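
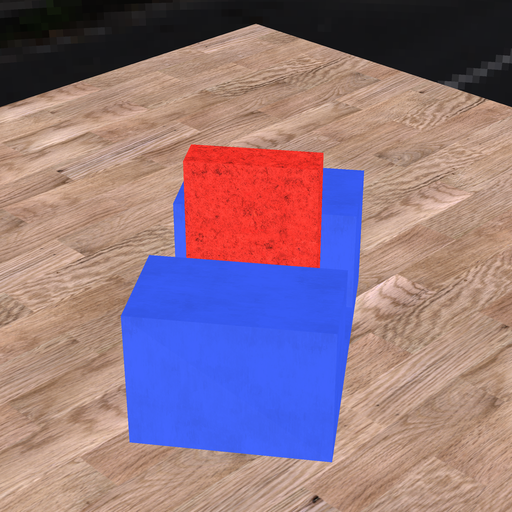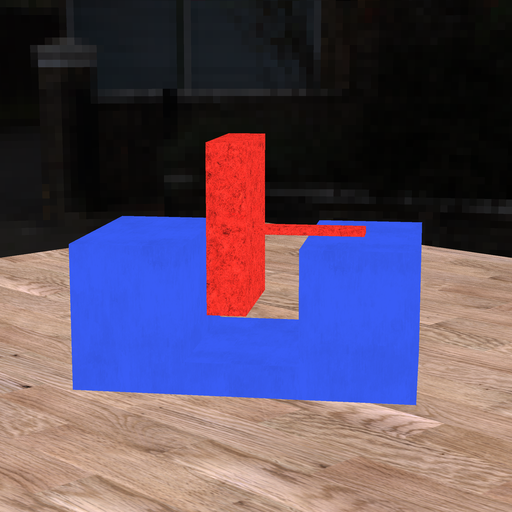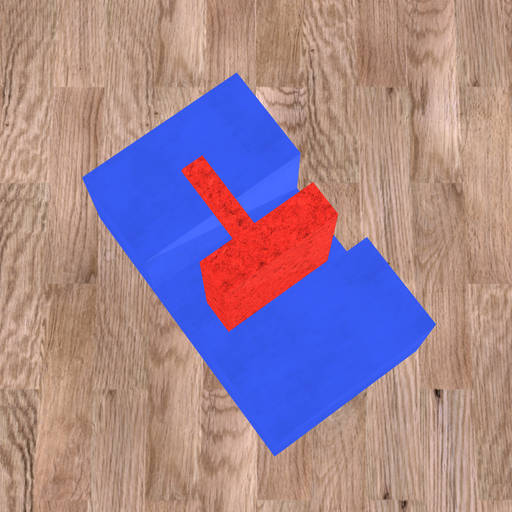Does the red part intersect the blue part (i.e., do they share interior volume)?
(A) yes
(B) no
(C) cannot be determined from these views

(B) no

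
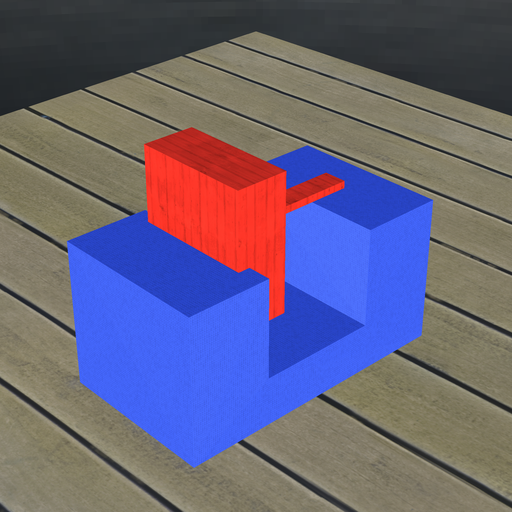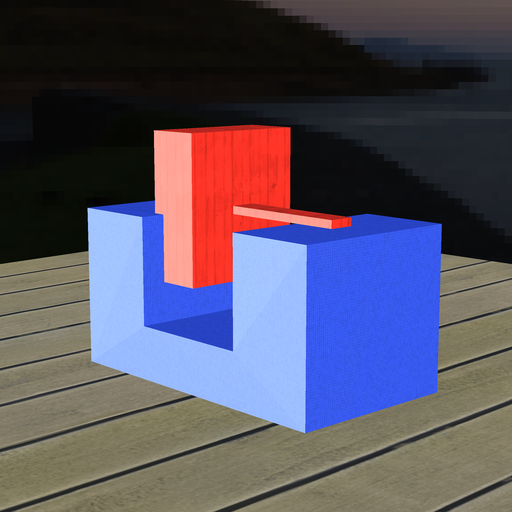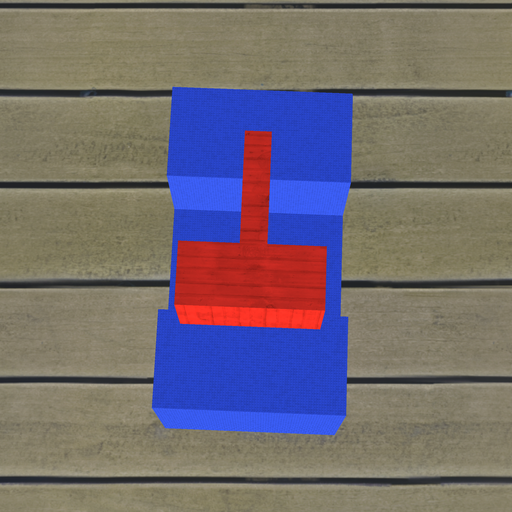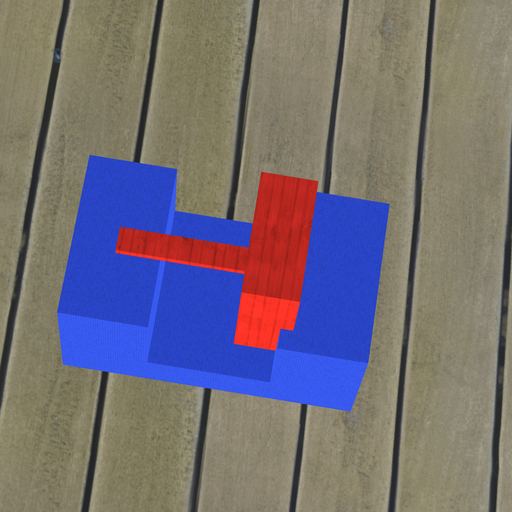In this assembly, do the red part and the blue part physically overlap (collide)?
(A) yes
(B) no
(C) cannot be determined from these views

(A) yes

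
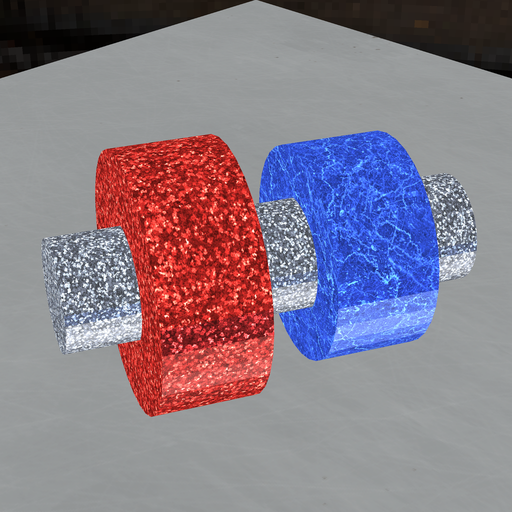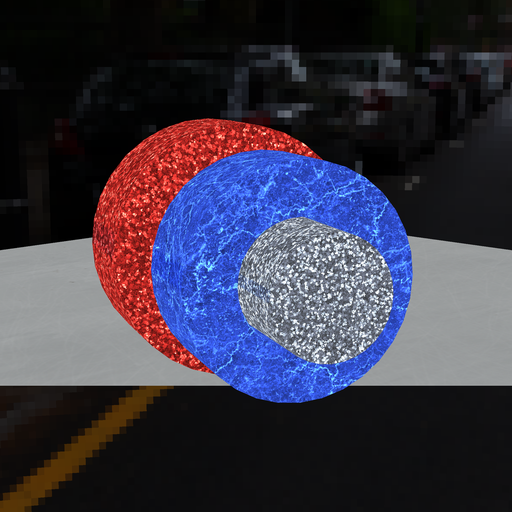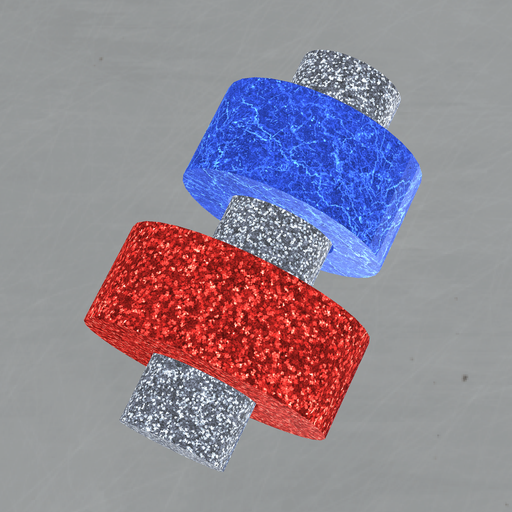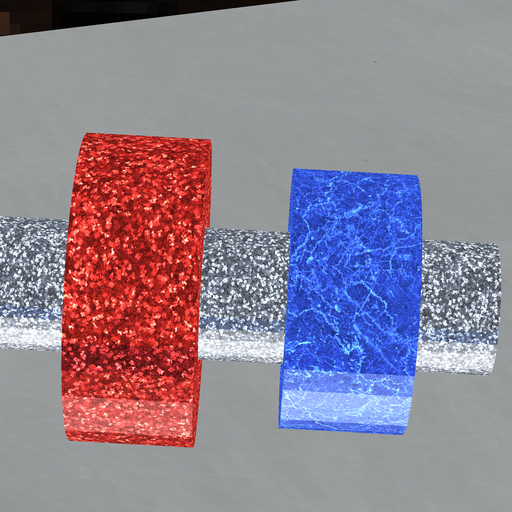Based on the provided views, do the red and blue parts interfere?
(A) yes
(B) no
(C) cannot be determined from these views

(B) no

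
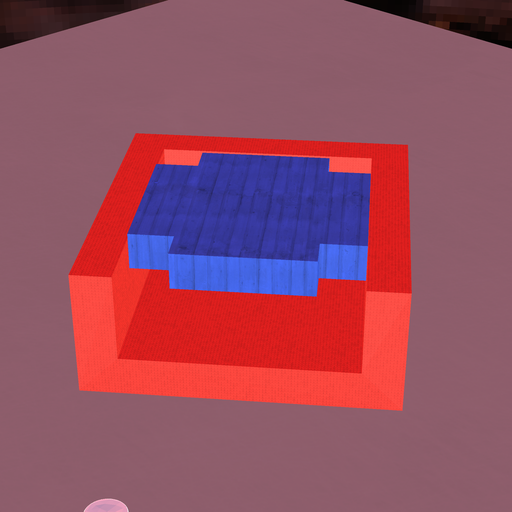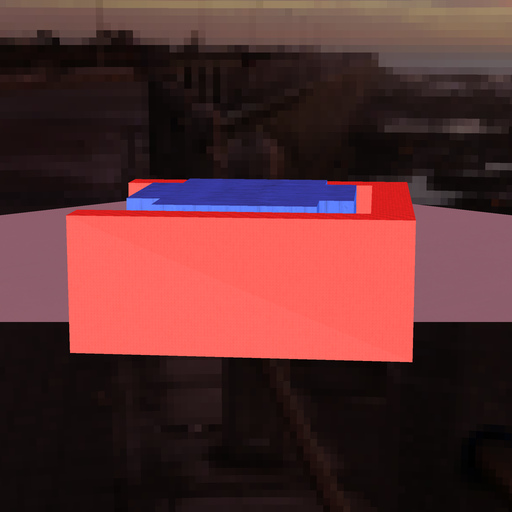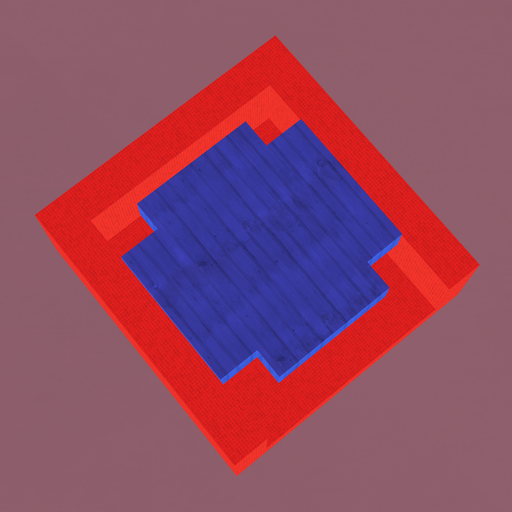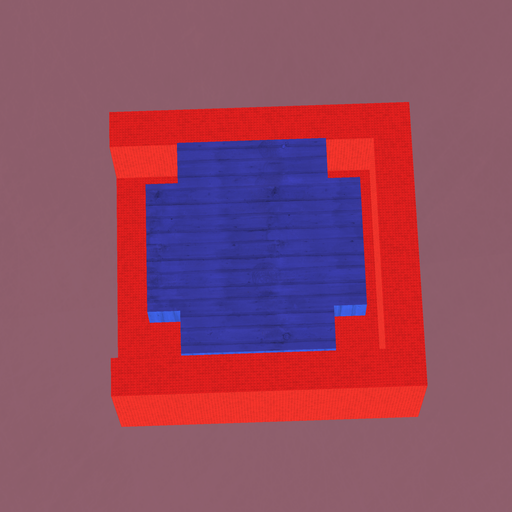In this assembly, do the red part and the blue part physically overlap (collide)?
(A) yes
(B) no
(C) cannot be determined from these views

(B) no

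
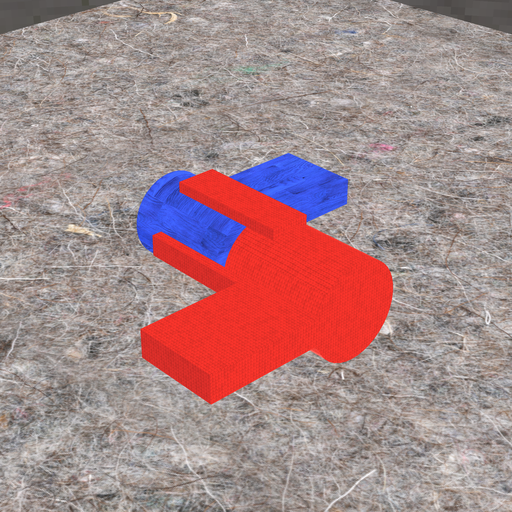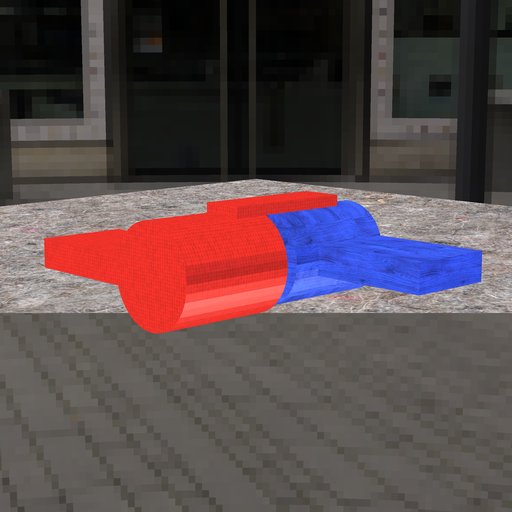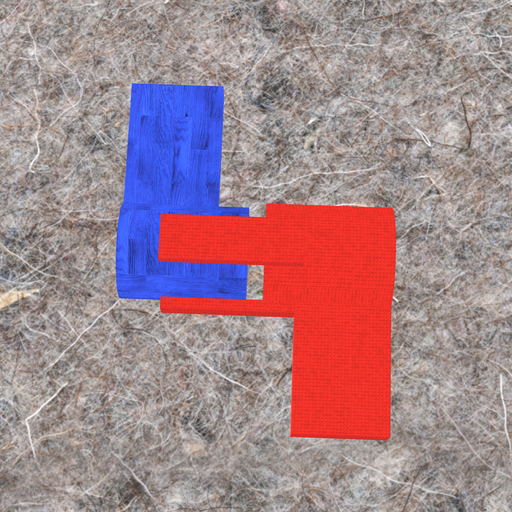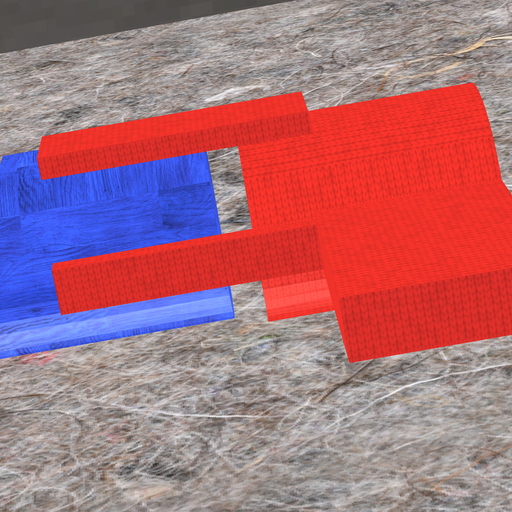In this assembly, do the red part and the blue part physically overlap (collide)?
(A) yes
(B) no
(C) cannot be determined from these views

(B) no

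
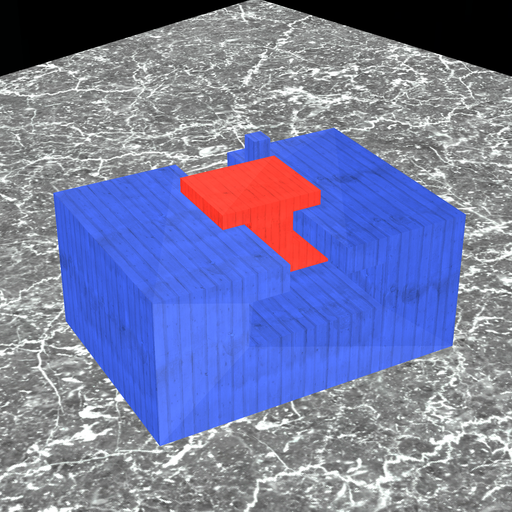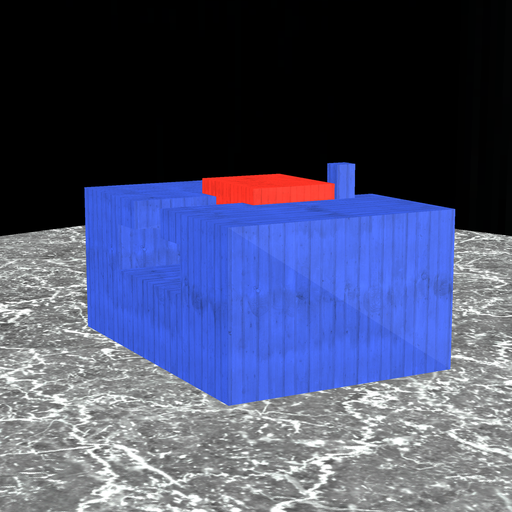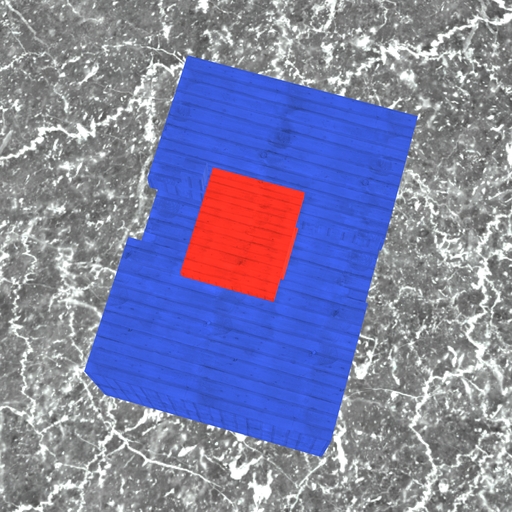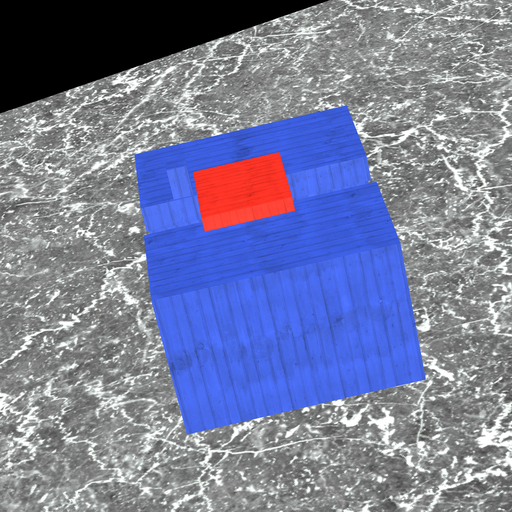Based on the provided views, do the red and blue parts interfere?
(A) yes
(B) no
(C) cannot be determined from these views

(B) no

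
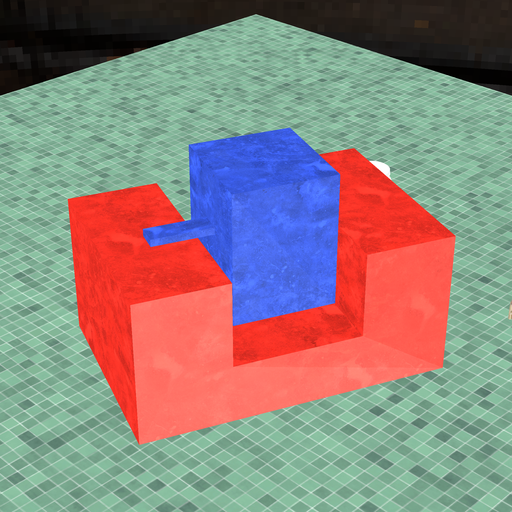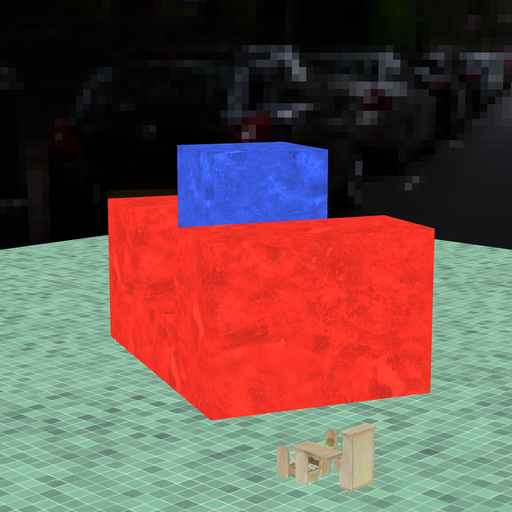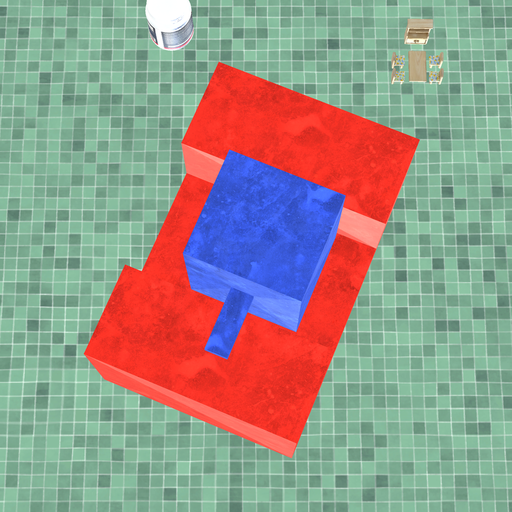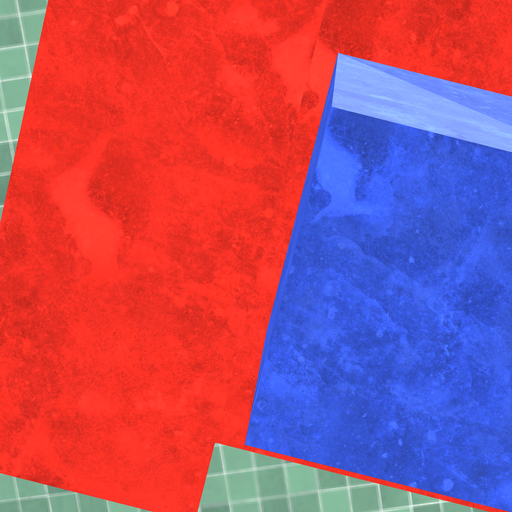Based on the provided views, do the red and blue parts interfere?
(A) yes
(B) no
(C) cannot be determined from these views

(B) no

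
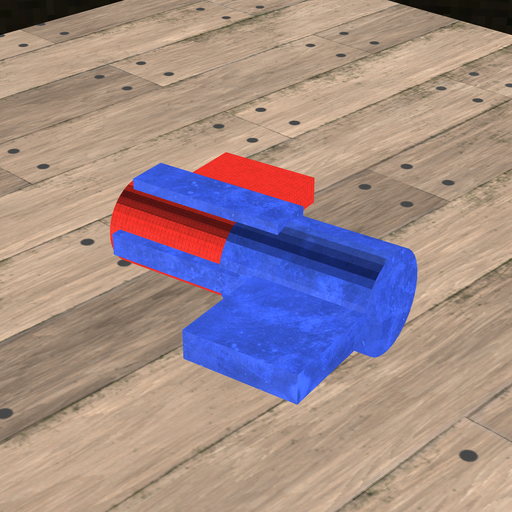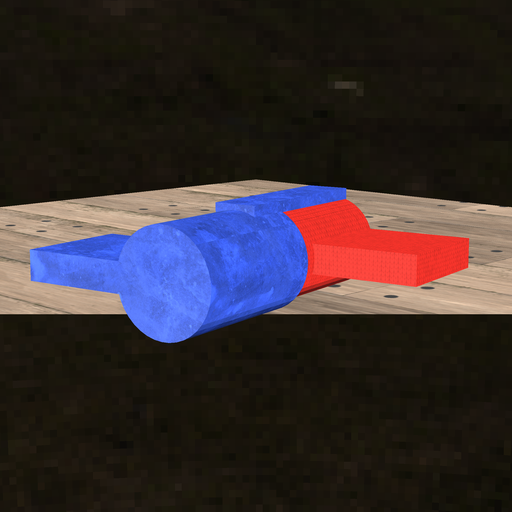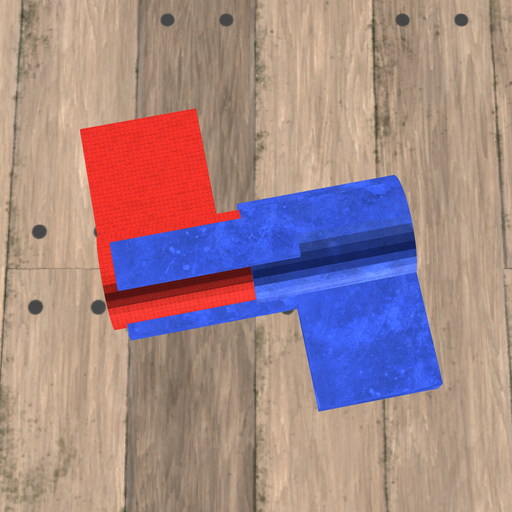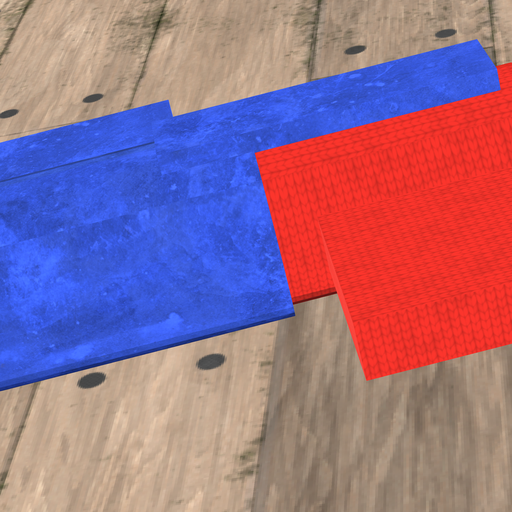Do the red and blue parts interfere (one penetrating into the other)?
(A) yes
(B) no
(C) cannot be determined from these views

(A) yes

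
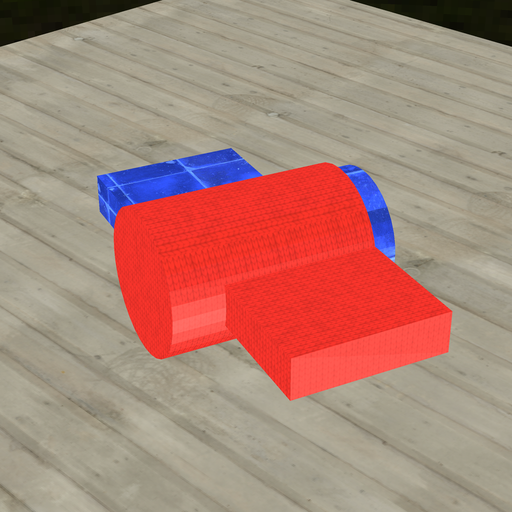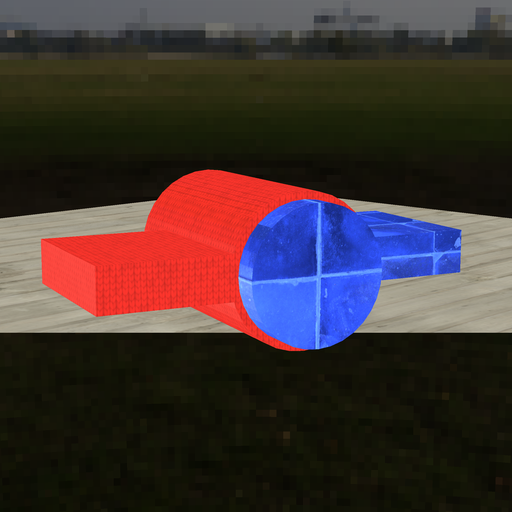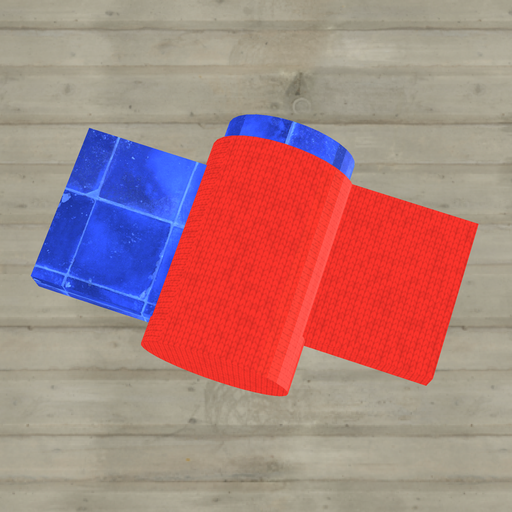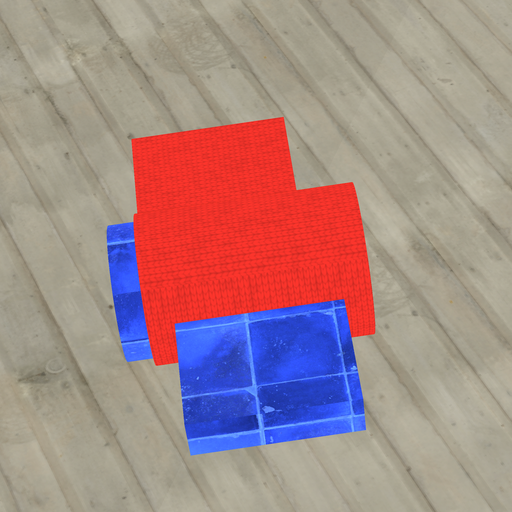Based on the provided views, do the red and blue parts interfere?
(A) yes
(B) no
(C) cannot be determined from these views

(A) yes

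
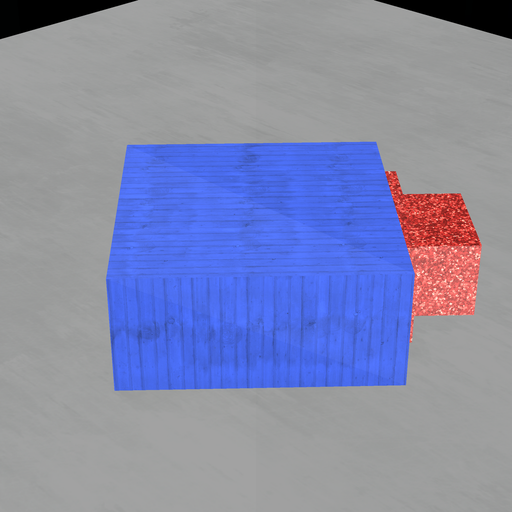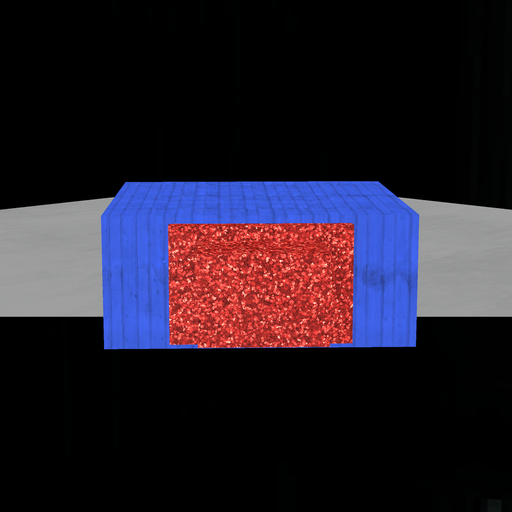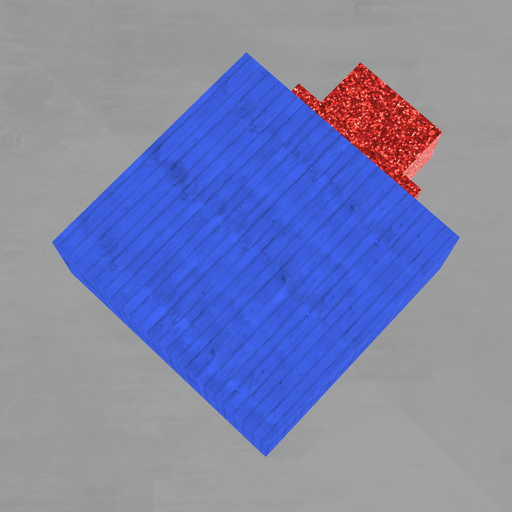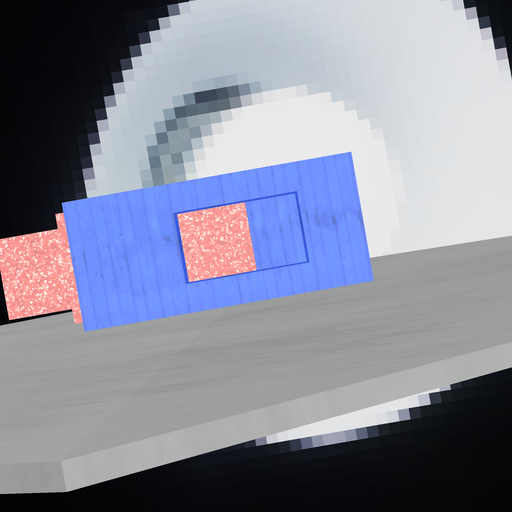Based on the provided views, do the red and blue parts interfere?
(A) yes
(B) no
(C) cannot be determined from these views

(B) no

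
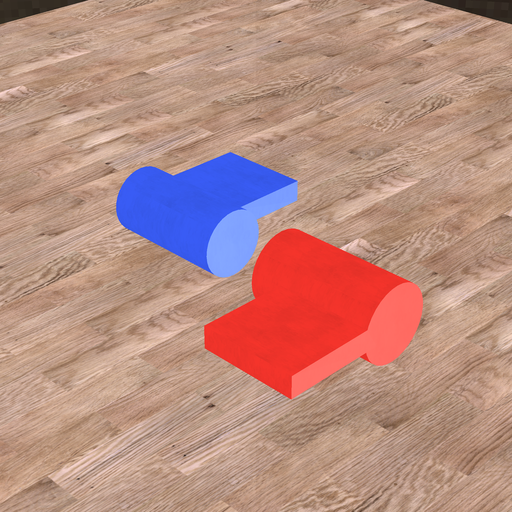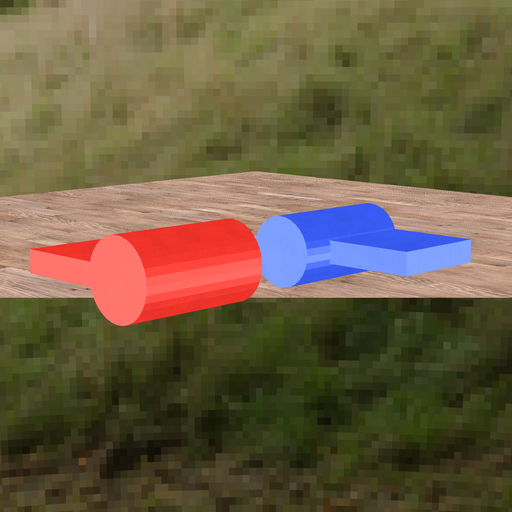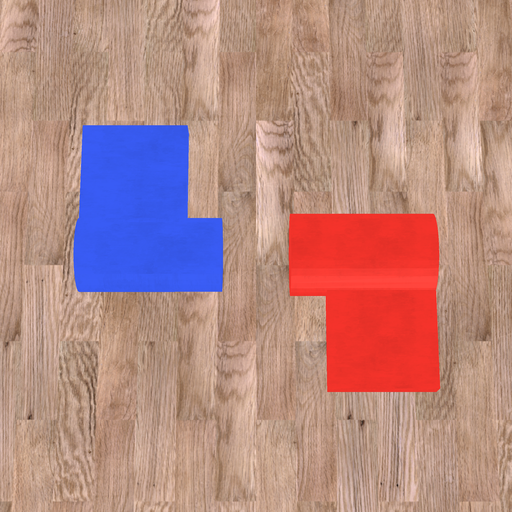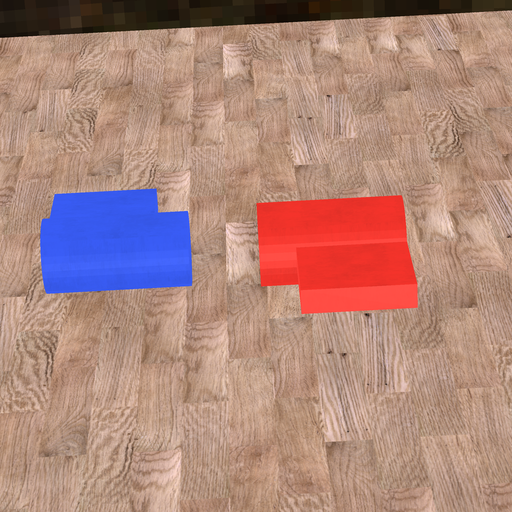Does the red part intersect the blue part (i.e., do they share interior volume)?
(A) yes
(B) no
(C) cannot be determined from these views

(B) no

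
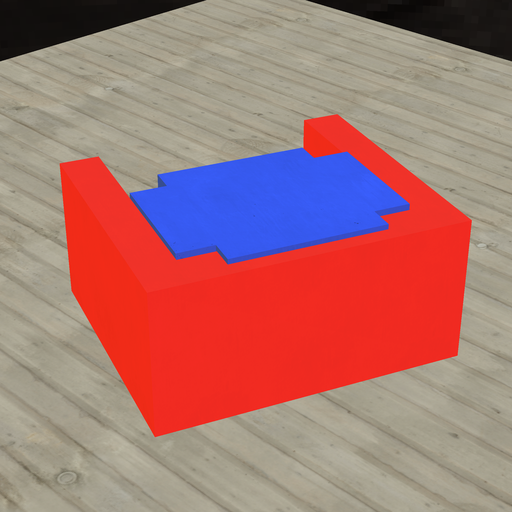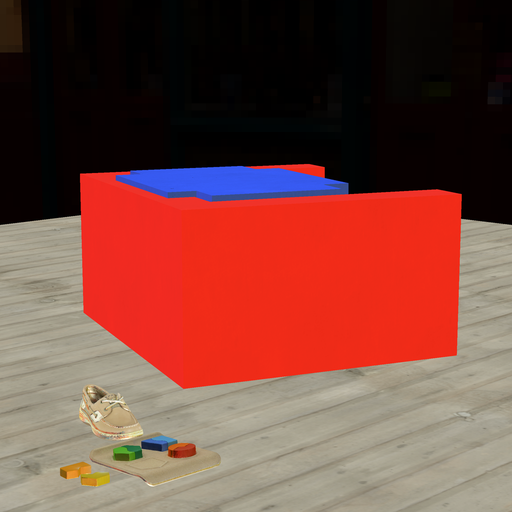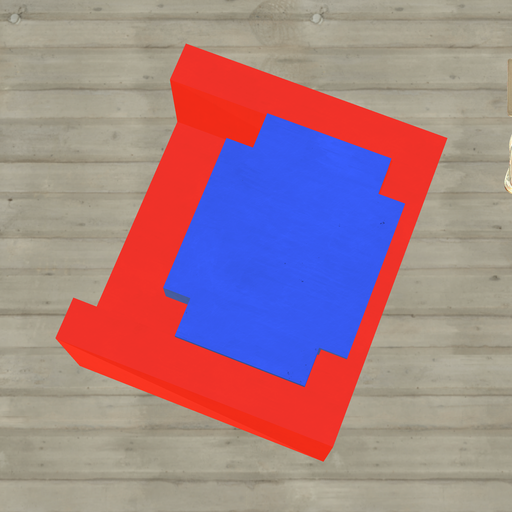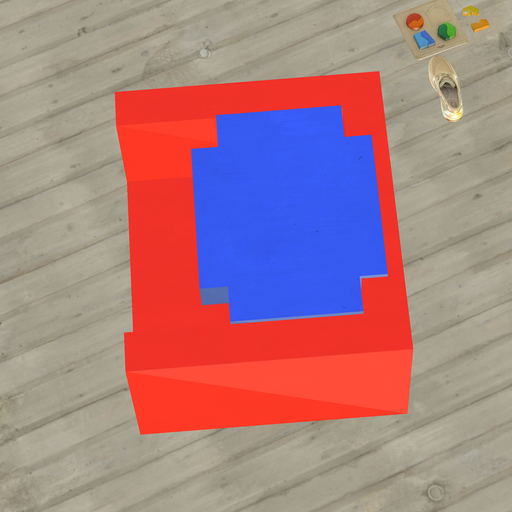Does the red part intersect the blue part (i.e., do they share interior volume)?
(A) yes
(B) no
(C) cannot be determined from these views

(A) yes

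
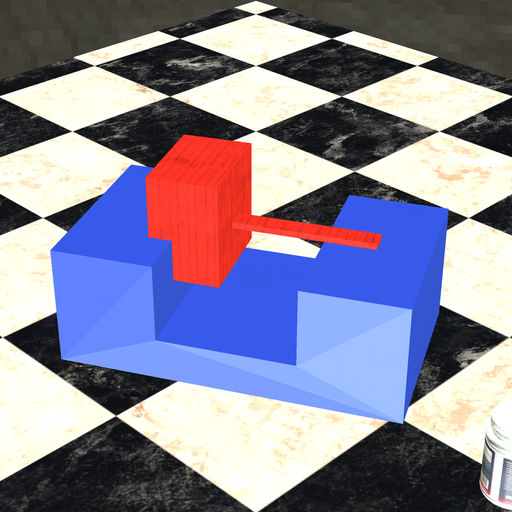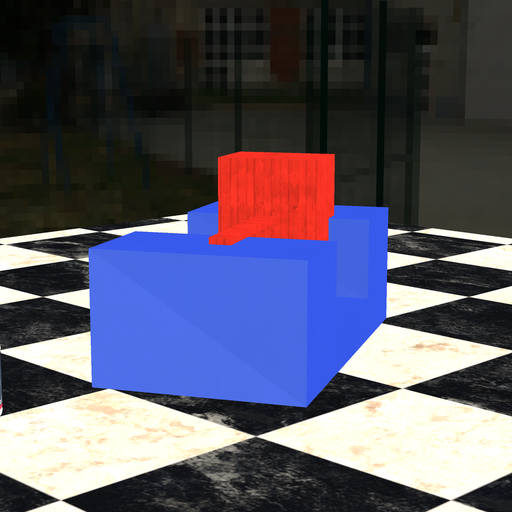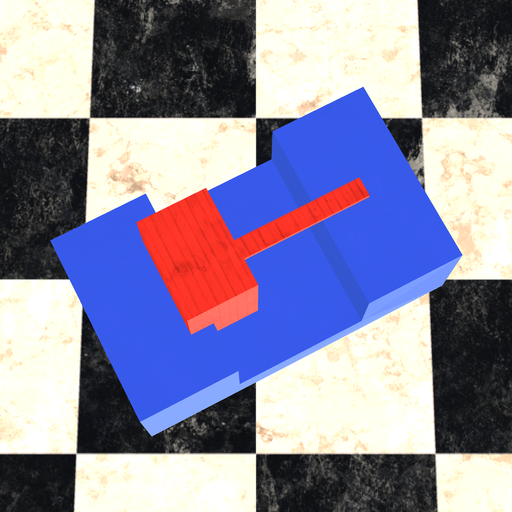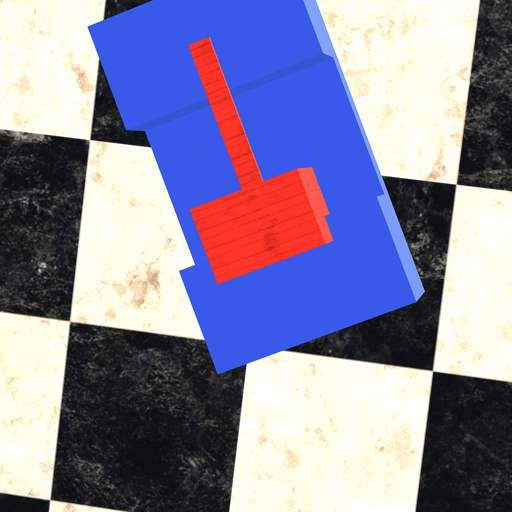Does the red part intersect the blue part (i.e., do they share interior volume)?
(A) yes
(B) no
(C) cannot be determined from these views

(A) yes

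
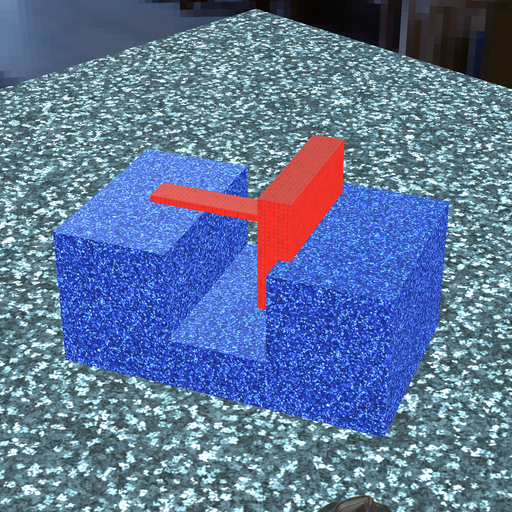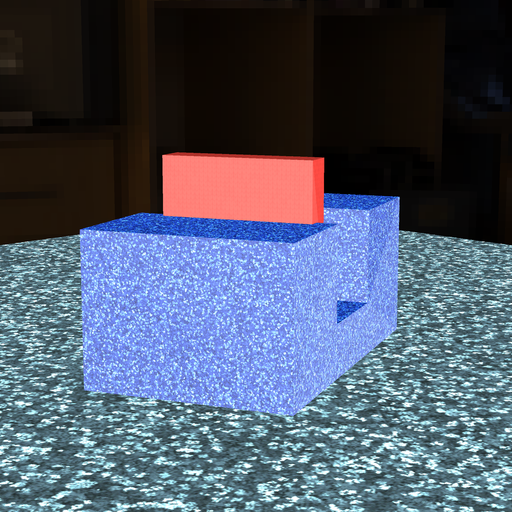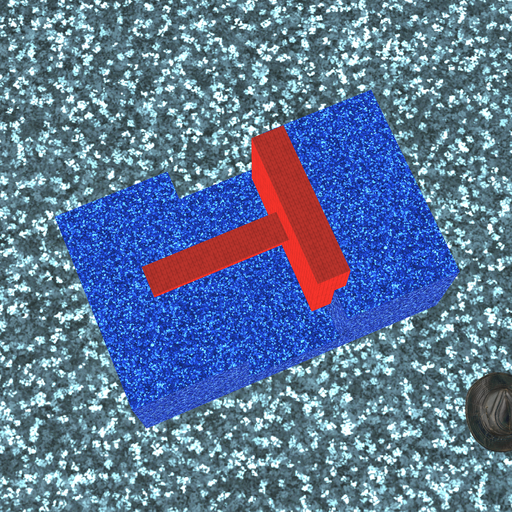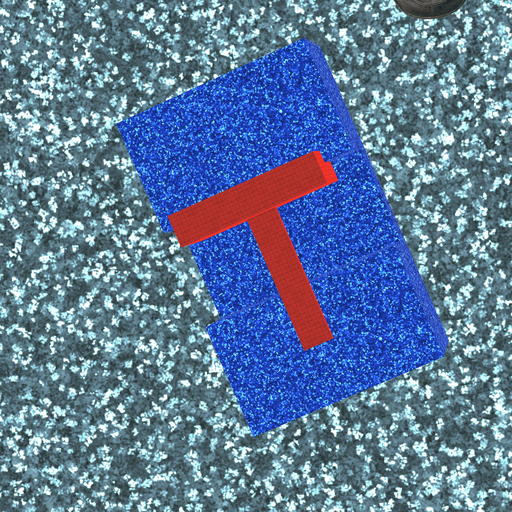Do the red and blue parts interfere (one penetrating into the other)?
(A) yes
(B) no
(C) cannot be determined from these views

(A) yes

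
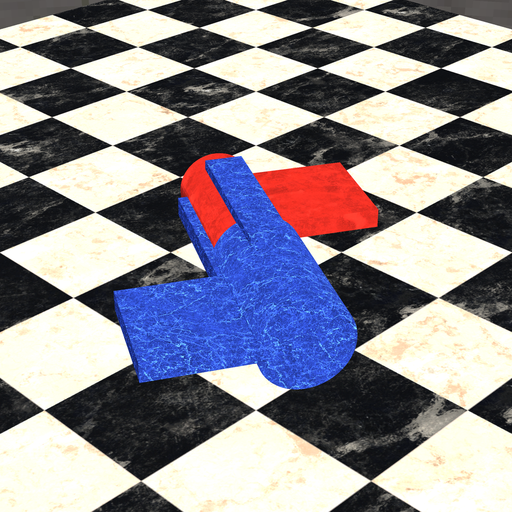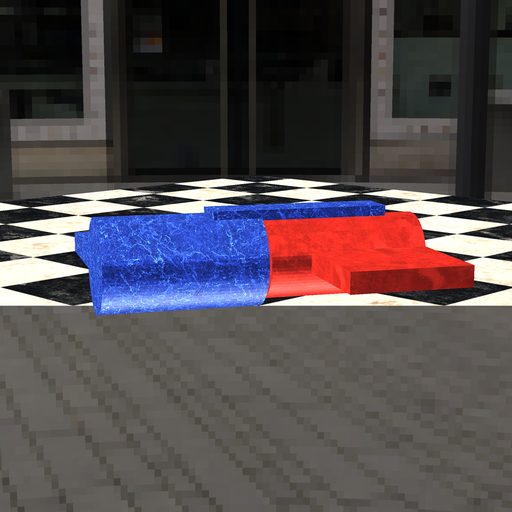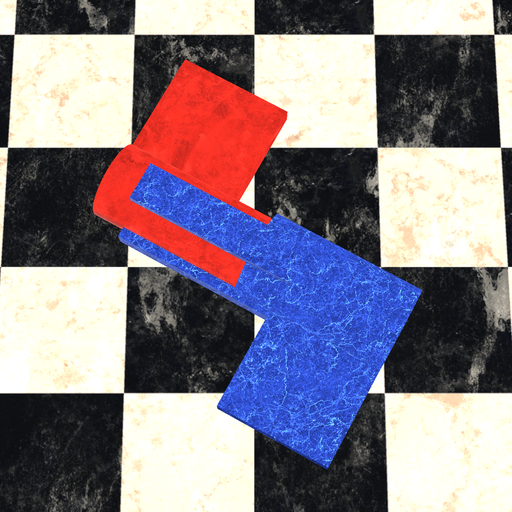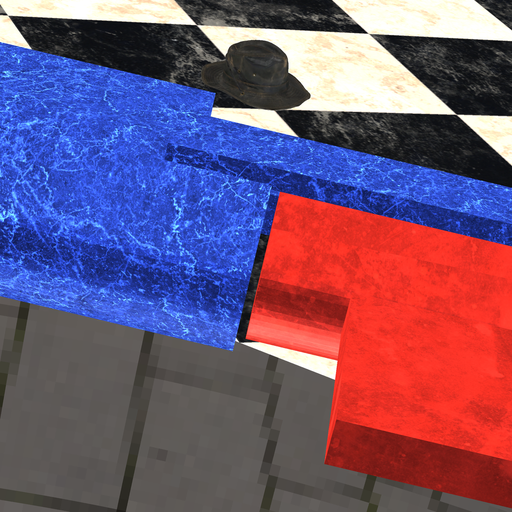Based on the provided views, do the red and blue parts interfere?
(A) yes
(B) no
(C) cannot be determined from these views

(B) no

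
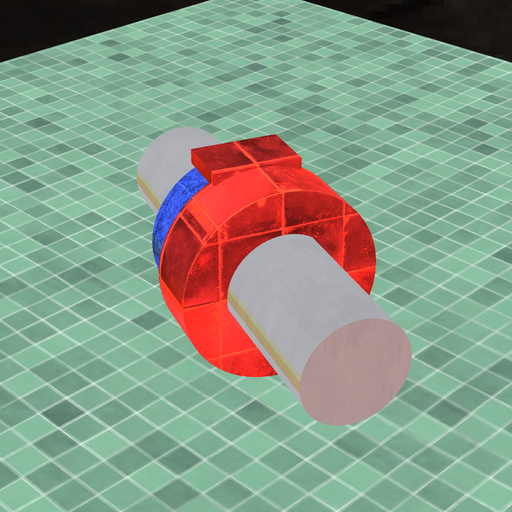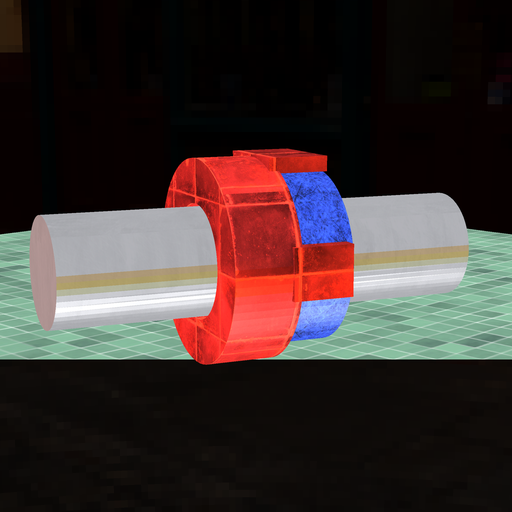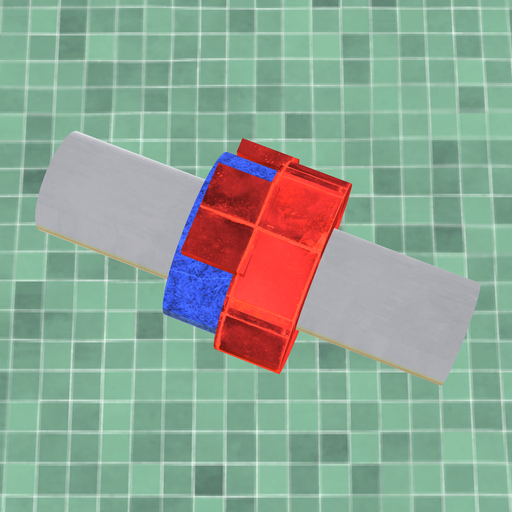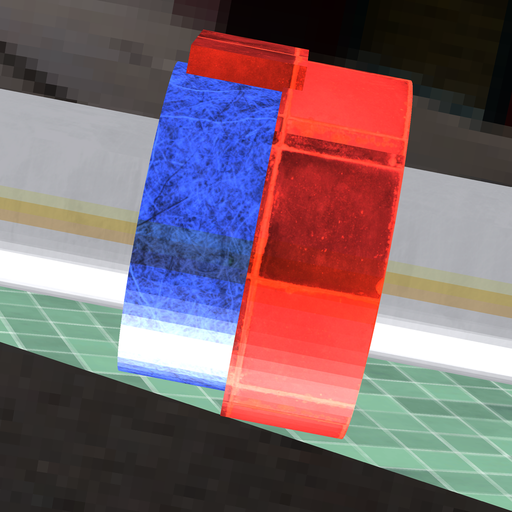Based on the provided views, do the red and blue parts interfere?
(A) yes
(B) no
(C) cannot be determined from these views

(A) yes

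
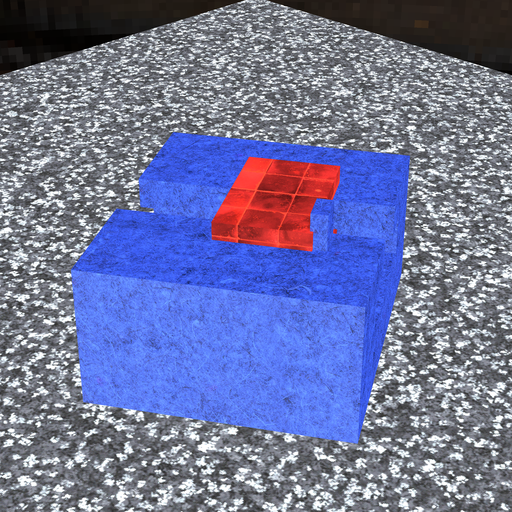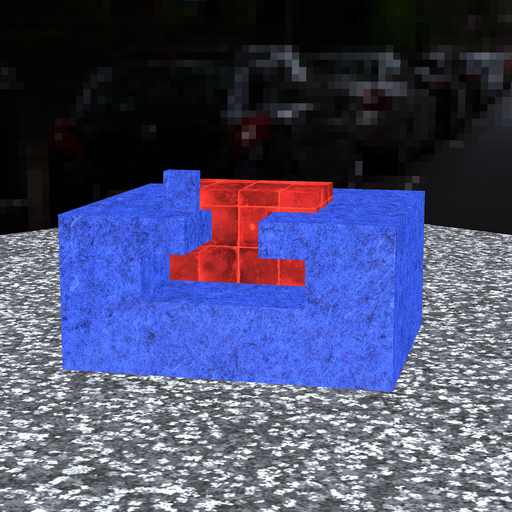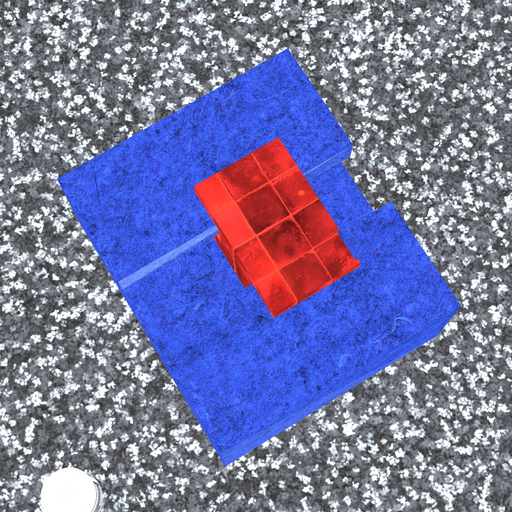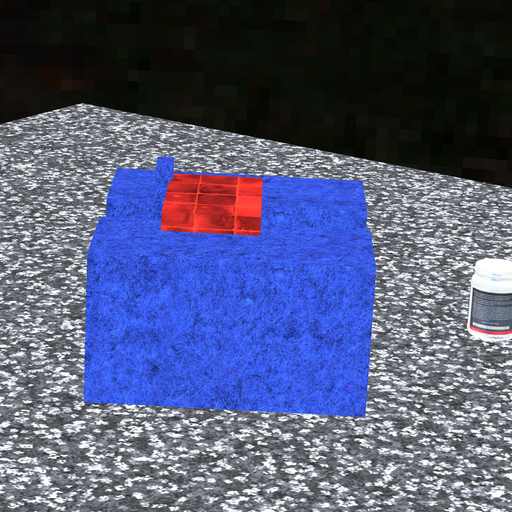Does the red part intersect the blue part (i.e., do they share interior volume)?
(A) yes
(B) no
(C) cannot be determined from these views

(A) yes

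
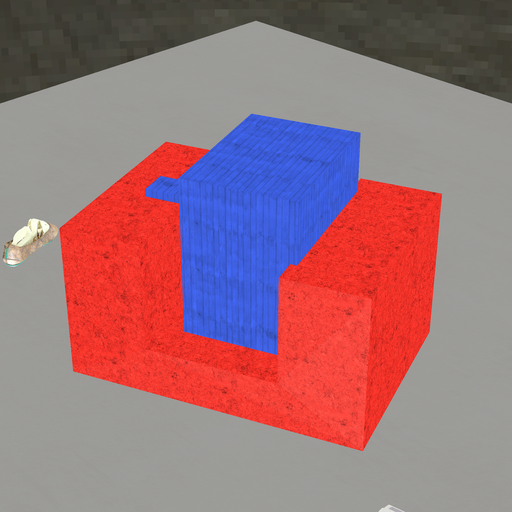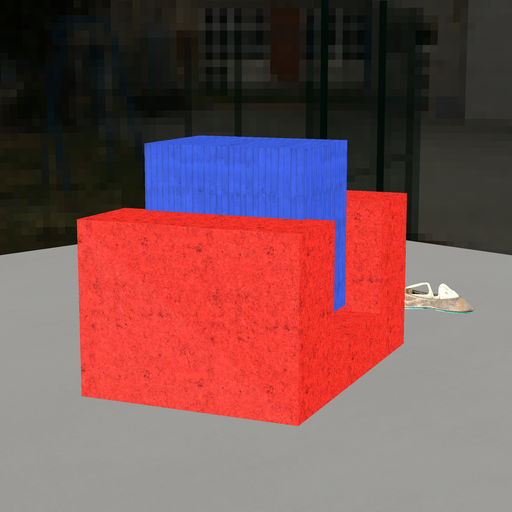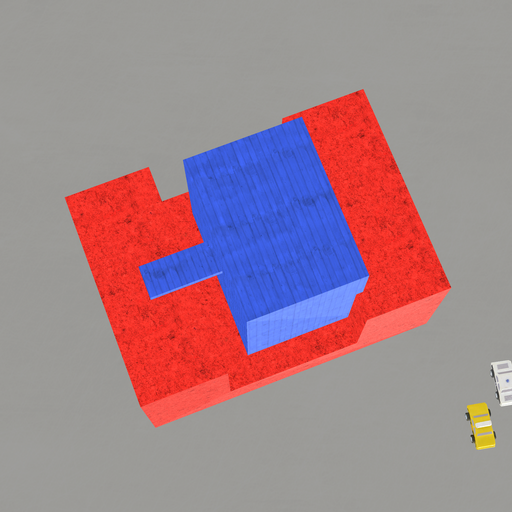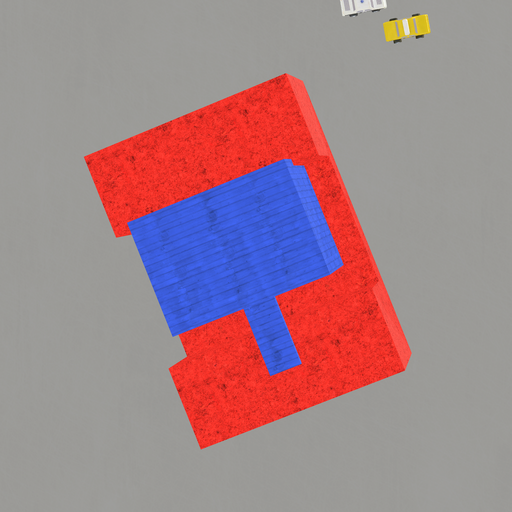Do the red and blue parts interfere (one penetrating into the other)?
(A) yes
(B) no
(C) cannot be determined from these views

(A) yes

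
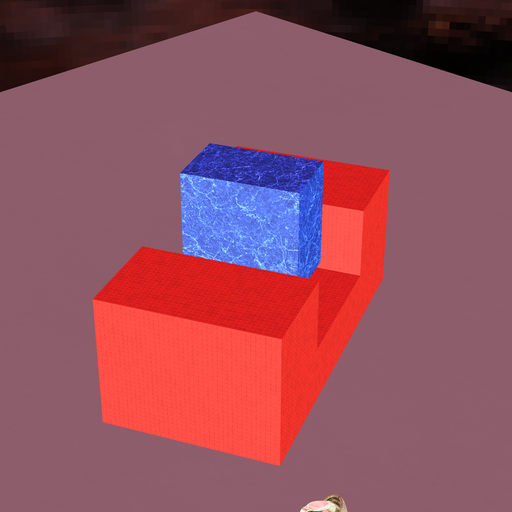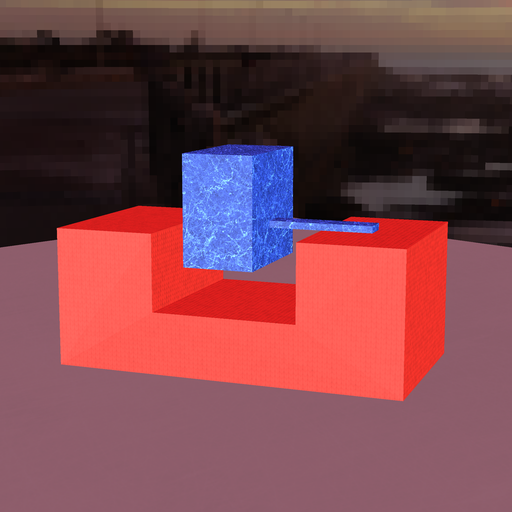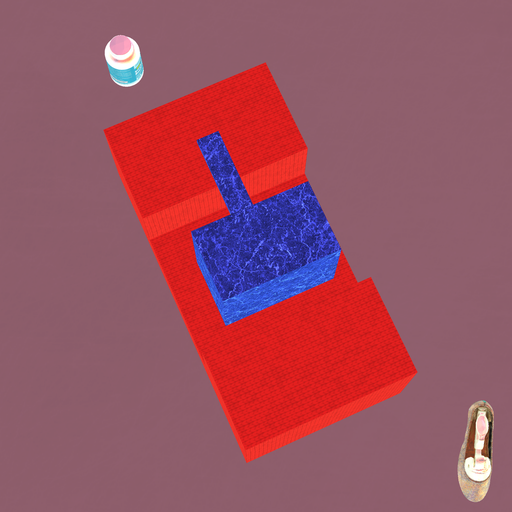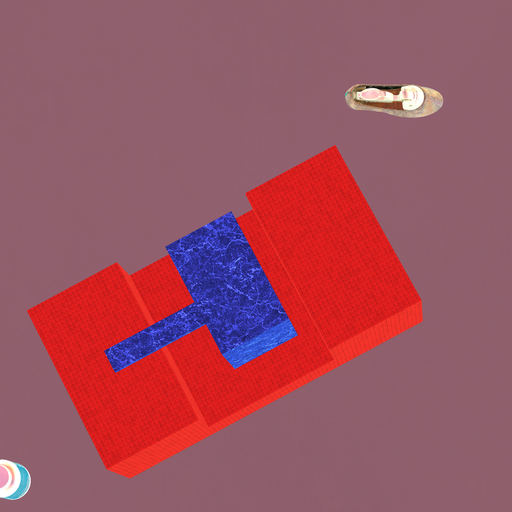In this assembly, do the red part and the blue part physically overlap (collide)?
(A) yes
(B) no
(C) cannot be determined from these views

(B) no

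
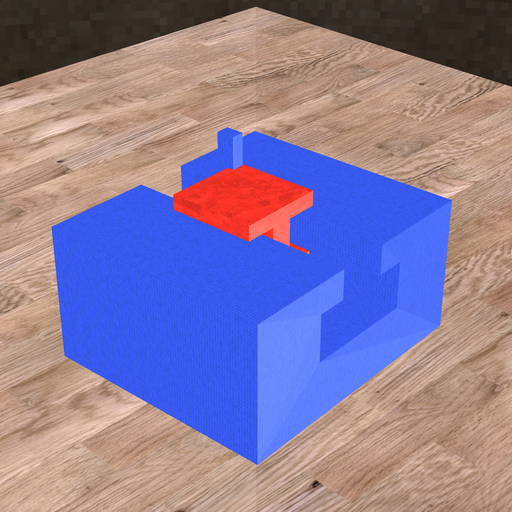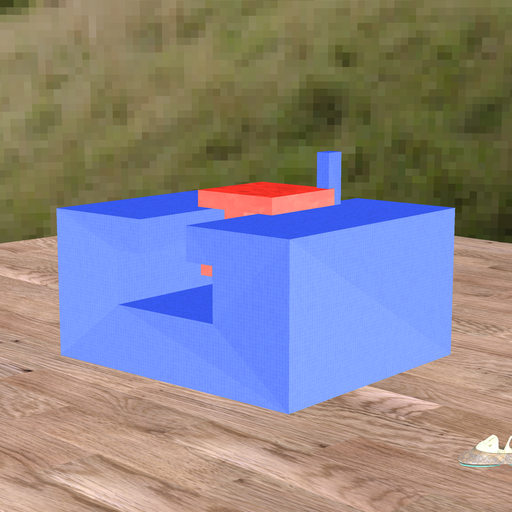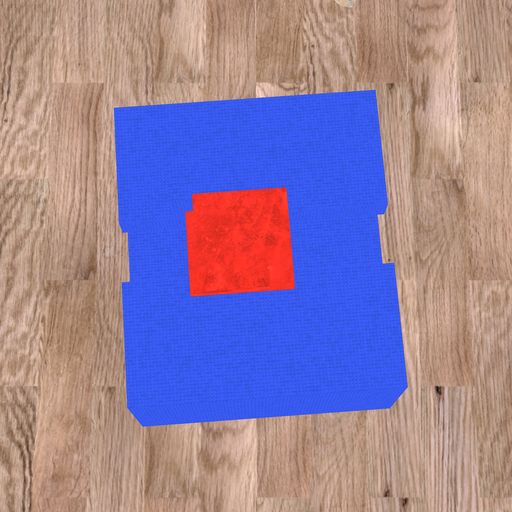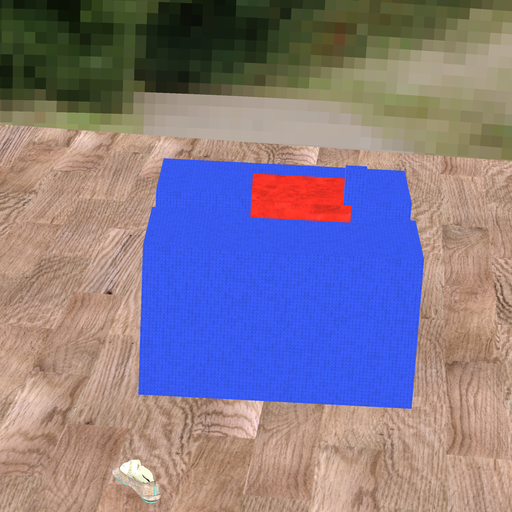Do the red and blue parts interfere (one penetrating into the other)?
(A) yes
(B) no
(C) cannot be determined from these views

(A) yes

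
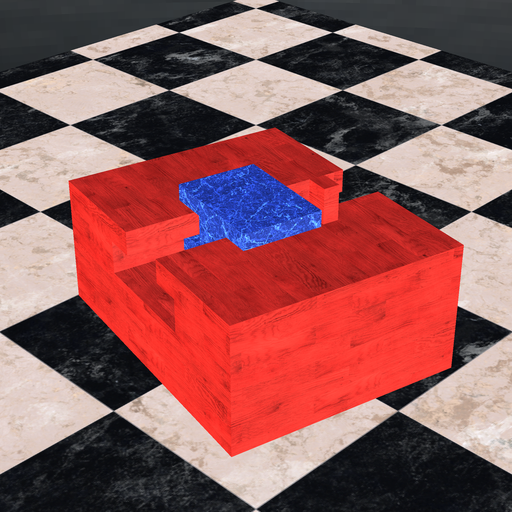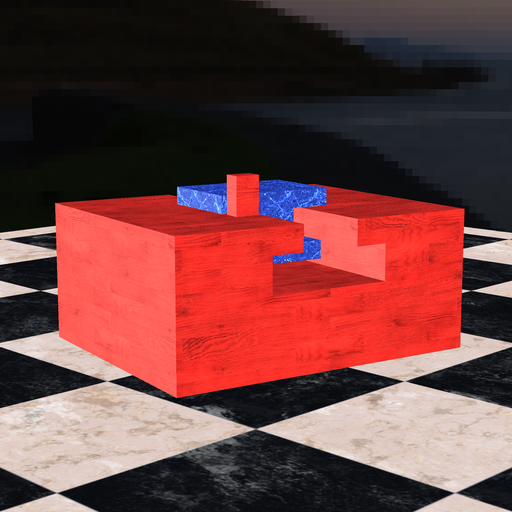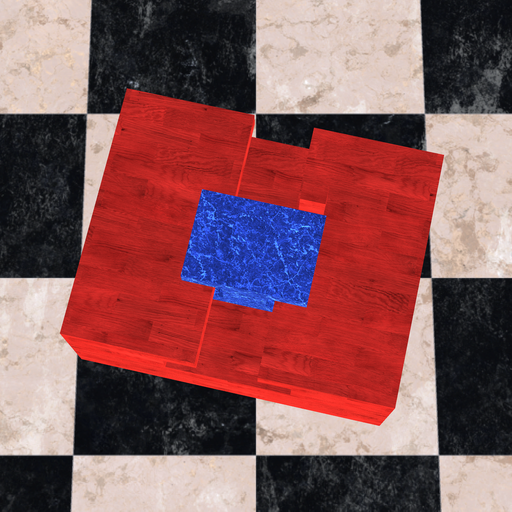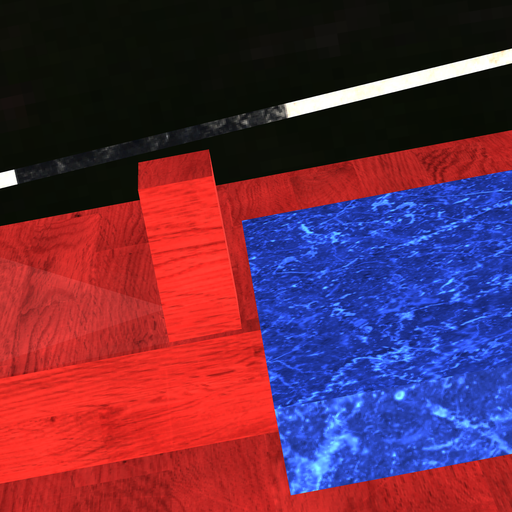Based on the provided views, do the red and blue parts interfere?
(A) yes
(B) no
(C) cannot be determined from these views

(B) no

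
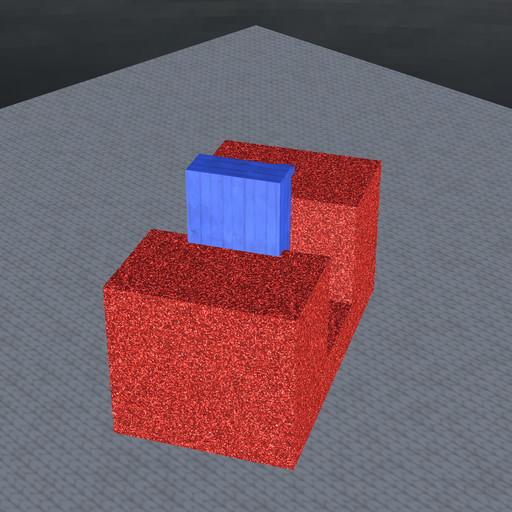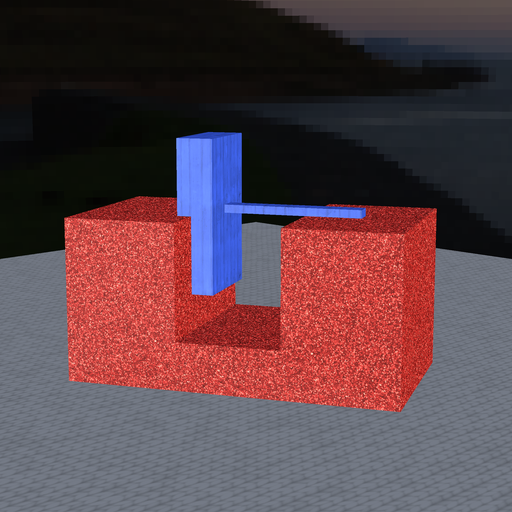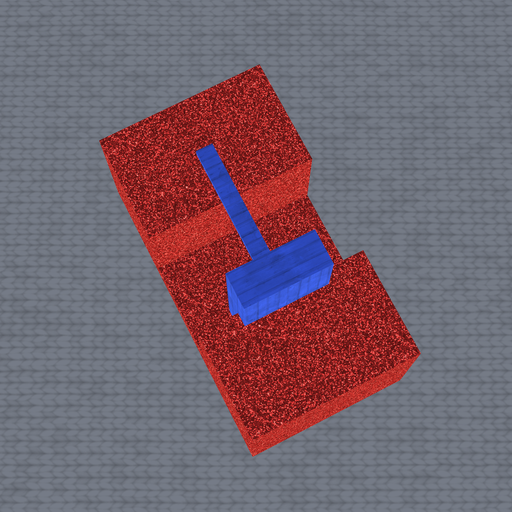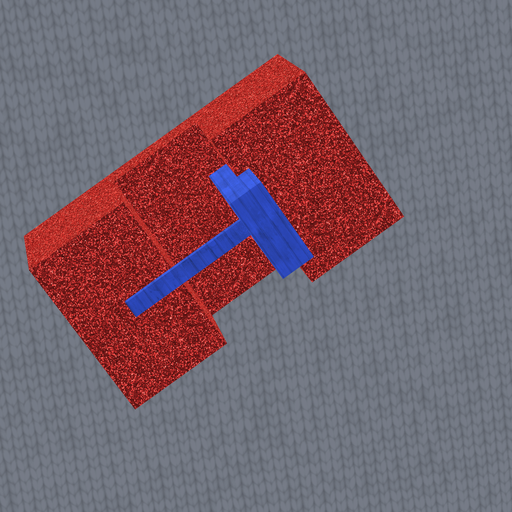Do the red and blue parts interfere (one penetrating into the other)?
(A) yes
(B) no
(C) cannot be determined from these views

(A) yes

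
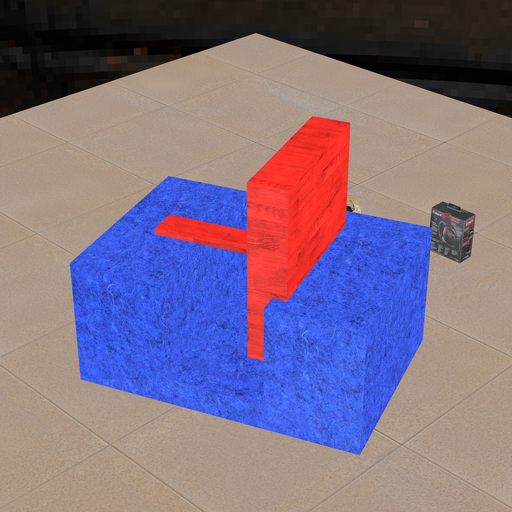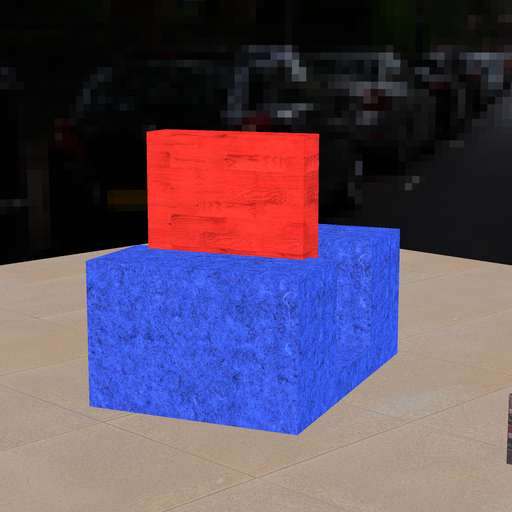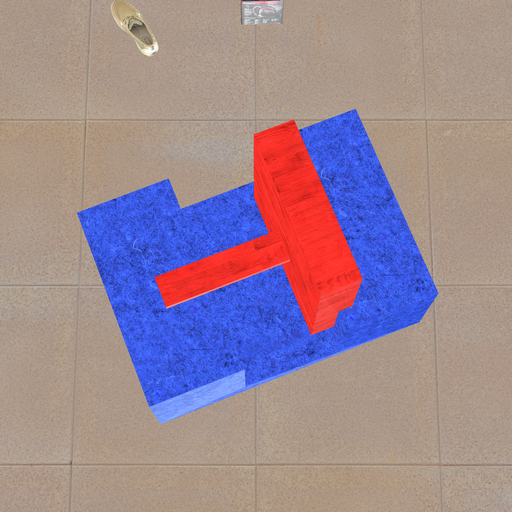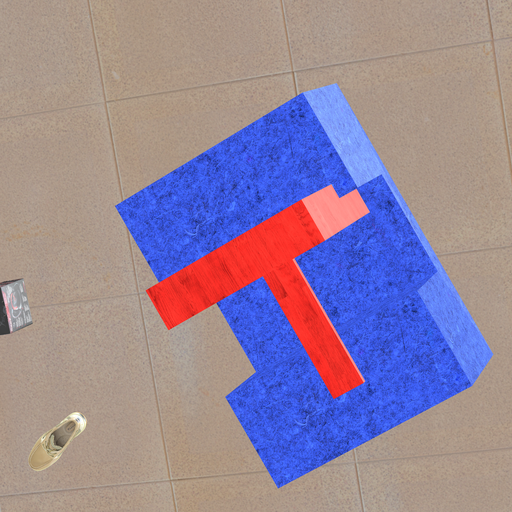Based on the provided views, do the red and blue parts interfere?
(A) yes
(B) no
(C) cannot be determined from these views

(A) yes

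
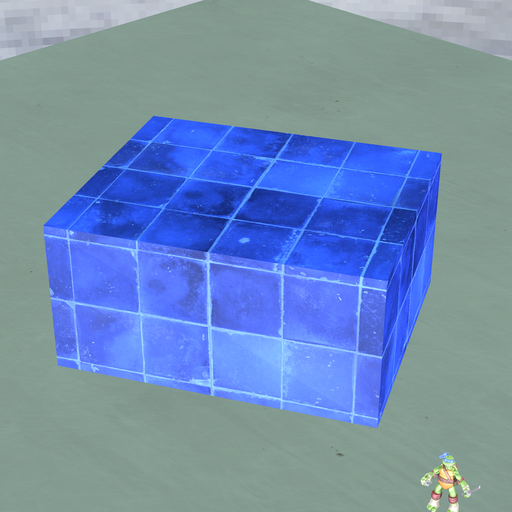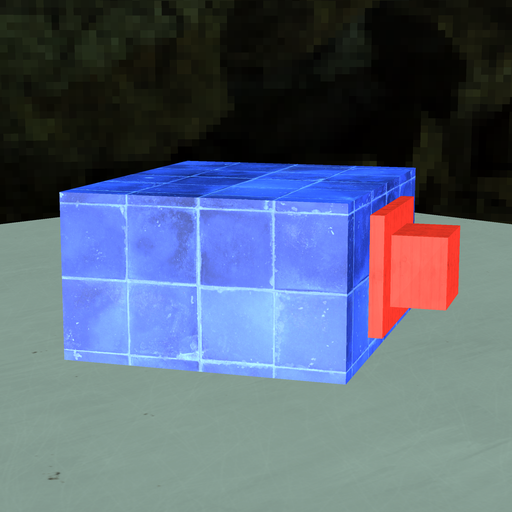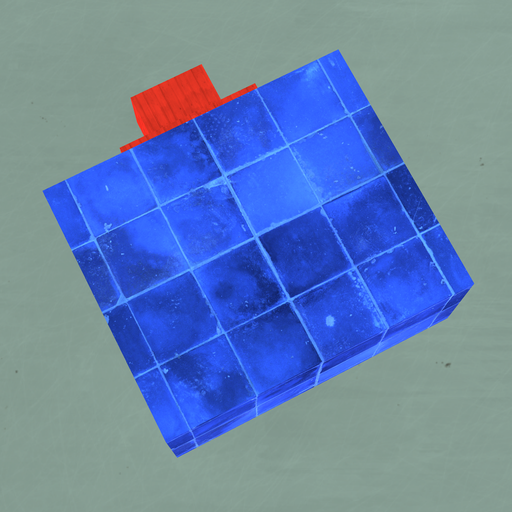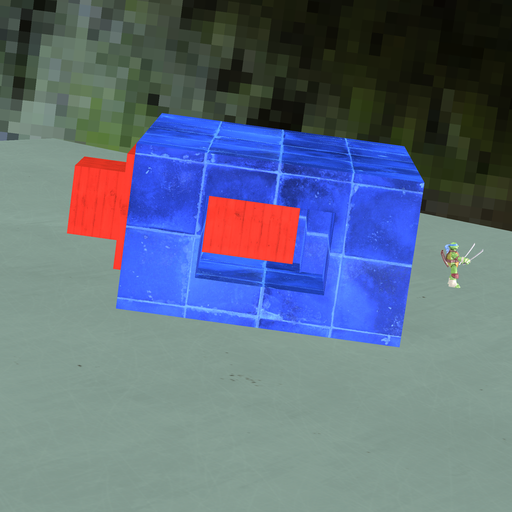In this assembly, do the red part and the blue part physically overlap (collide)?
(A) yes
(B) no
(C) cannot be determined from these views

(B) no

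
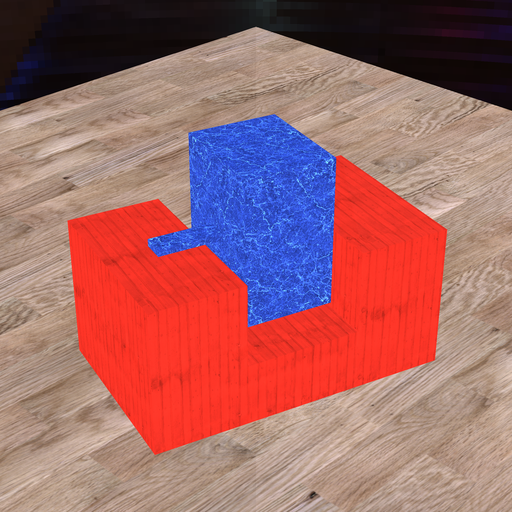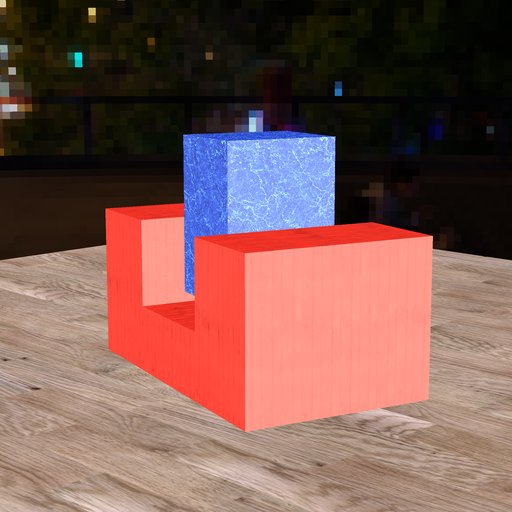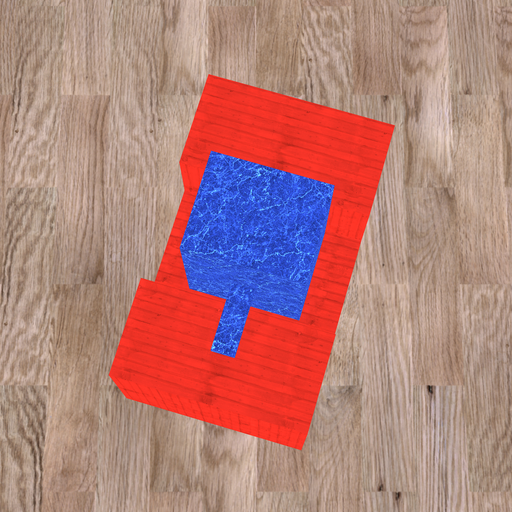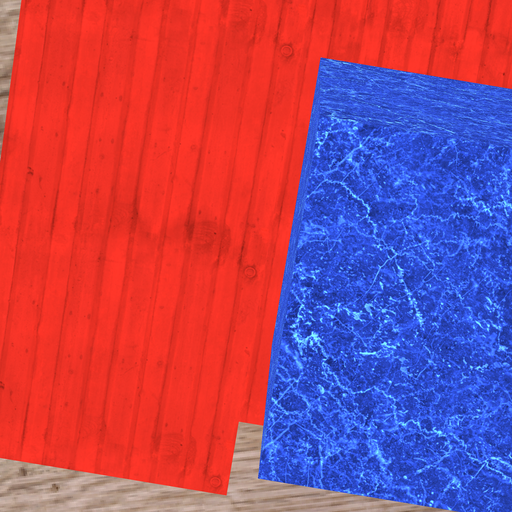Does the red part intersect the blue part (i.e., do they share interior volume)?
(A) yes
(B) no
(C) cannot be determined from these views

(B) no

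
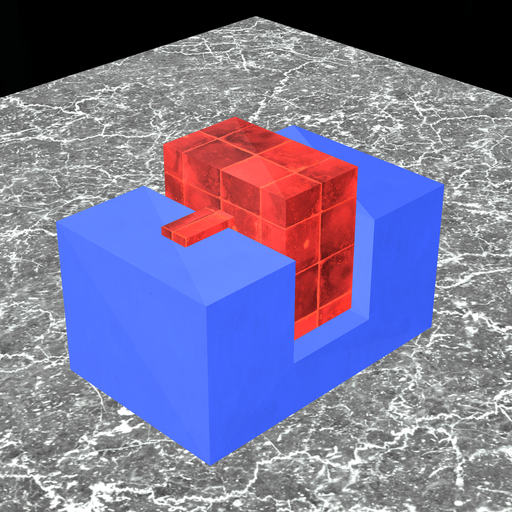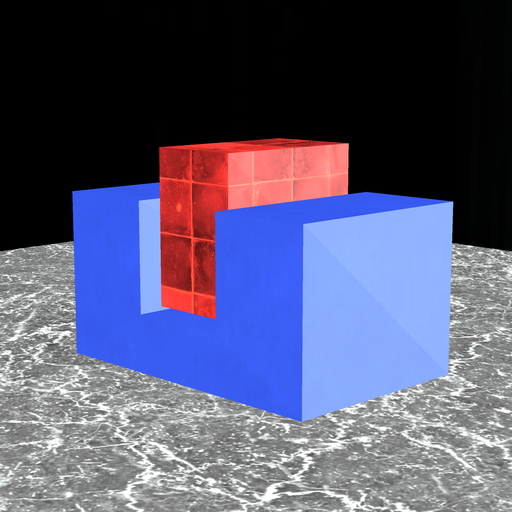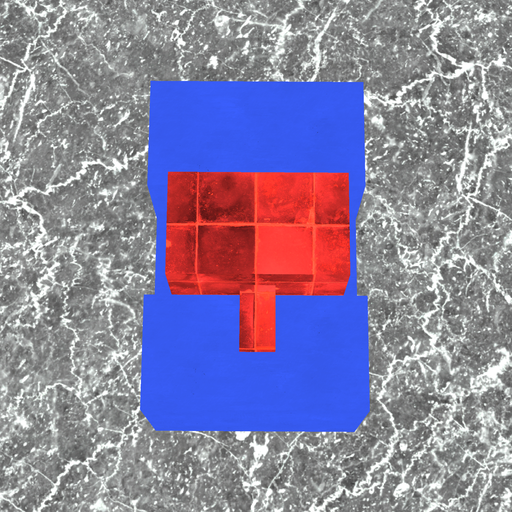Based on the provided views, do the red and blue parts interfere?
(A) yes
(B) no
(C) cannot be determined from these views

(C) cannot be determined from these views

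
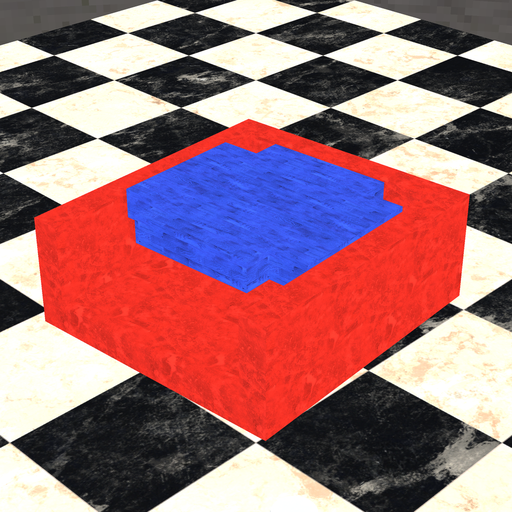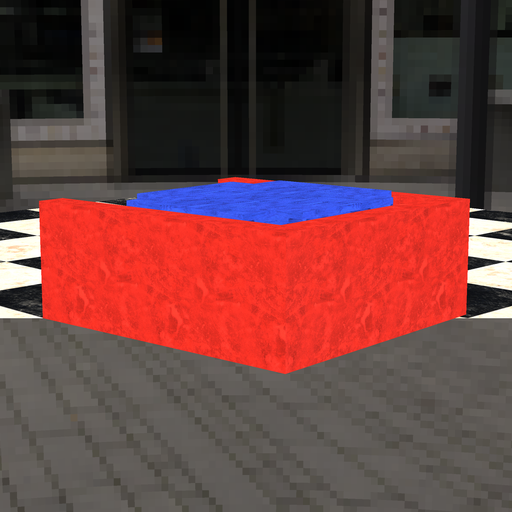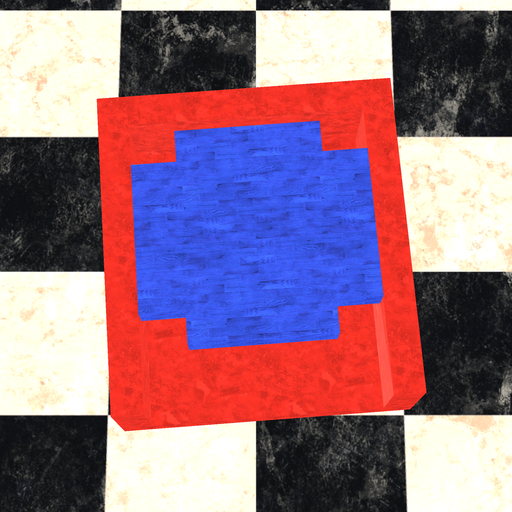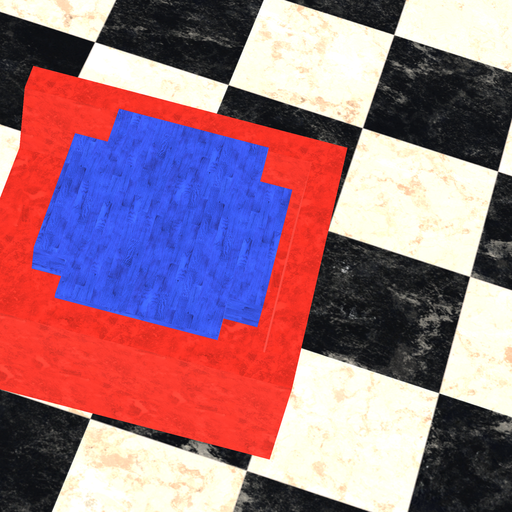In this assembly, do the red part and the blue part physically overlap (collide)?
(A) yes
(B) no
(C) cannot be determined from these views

(B) no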